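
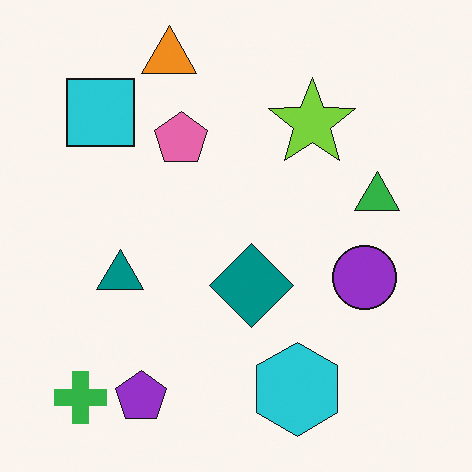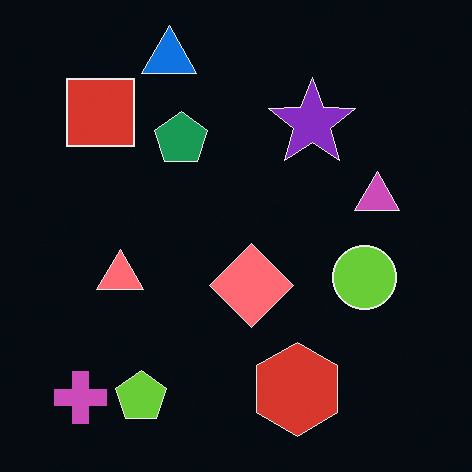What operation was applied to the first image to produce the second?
The second image is the first color-inverted (negative).

The light background has become dark and every shape's color is its complement — a photographic negative.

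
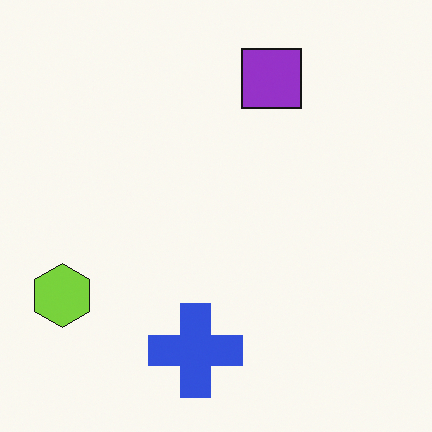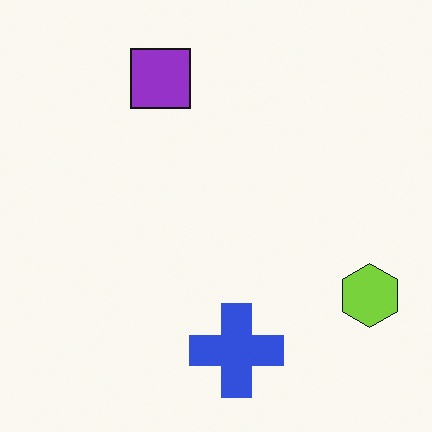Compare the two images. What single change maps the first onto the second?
Flipped horizontally (left ↔ right).

The lime hexagon is in the bottom-left of the first image and the bottom-right of the second — shapes on opposite sides of the vertical midline have swapped in a mirror flip.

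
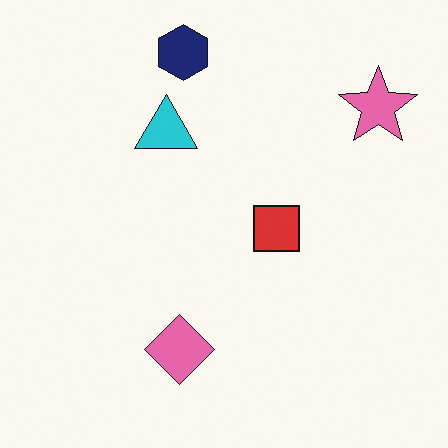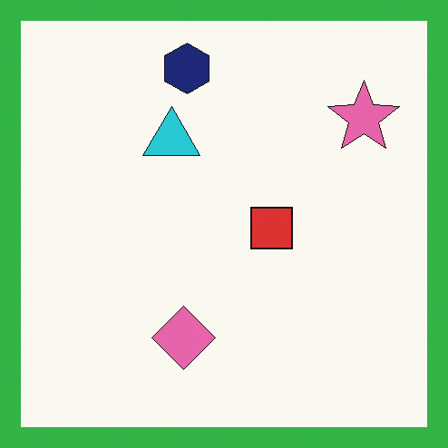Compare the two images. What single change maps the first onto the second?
This is the original image framed with a green border.

A solid green frame runs around the edge of the second image, with the content slightly shrunk inside it.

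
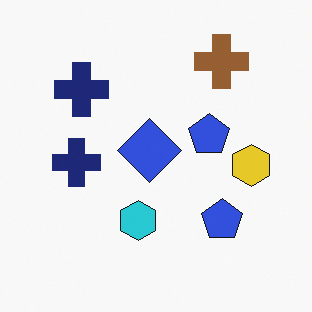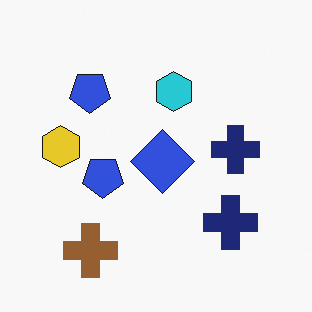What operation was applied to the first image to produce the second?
The transformation is: rotated 180°.

The brown cross sits in the top-right of the first image and the bottom-left of the second — consistent with a whole-image 180° rotation.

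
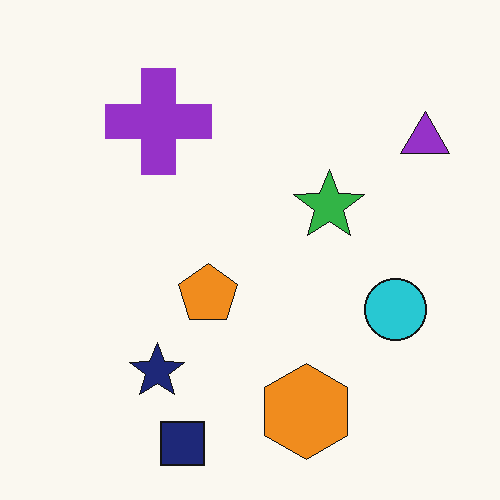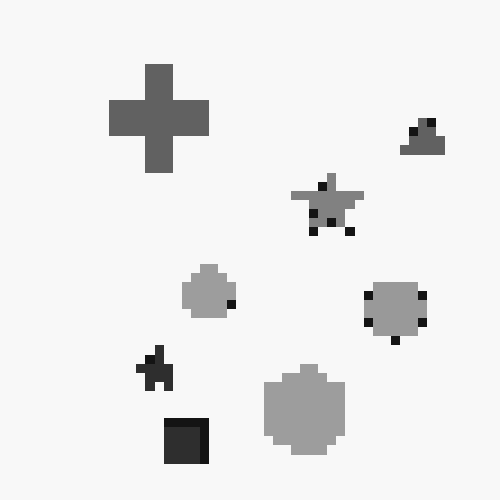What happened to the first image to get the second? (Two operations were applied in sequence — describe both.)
The second image is the first converted to grayscale, then heavily pixelated into large blocks.

All color is removed — every shape is now a shade of grey. Shapes are reduced to large square blocks; fine edges and outlines are lost — a downscale-then-upscale (mosaic) effect.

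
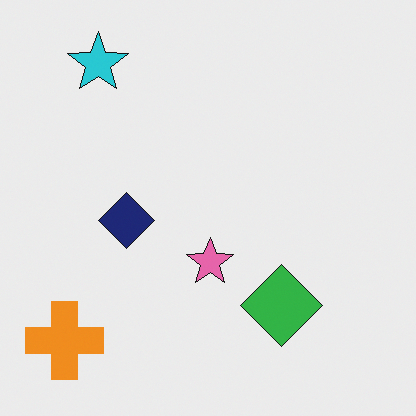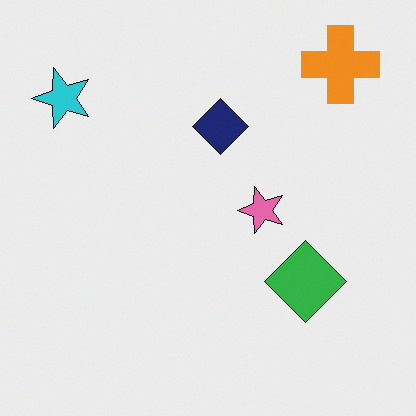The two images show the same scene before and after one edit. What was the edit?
The image was transposed (reflected across the top-left ↔ bottom-right diagonal).

Shapes have swapped their row and column positions — what was in the top-right is now in the bottom-left — a diagonal reflection.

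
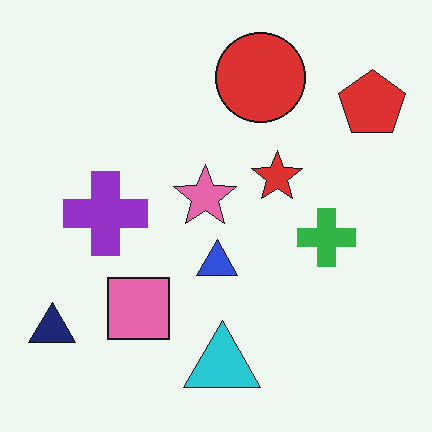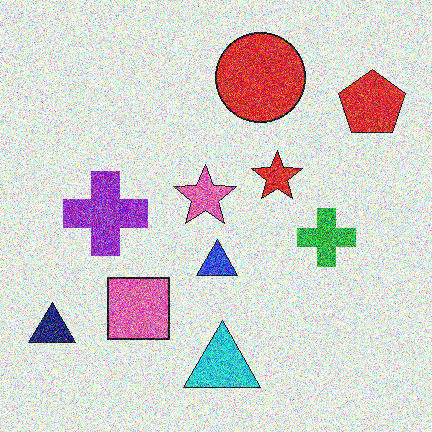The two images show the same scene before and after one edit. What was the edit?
Degraded with heavy additive noise.

Random speckle covers the whole image, including the flat background.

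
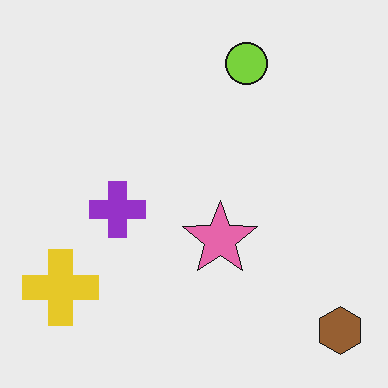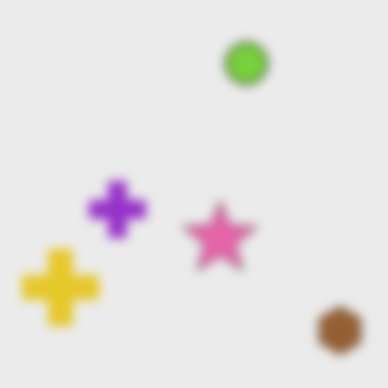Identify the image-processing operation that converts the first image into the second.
It was strongly gaussian-blurred.

Shape edges and outlines are uniformly softened across the whole image.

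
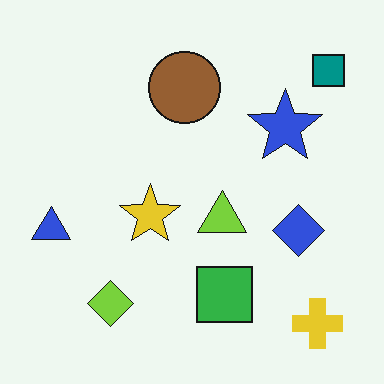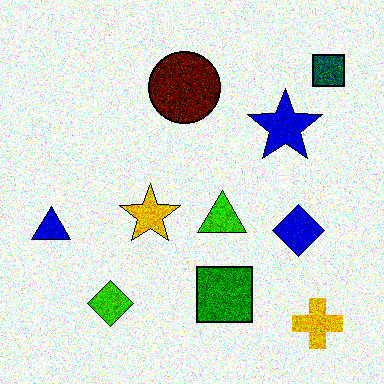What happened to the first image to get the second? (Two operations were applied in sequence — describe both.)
The transformation is: degraded with moderate additive noise, then boosted in contrast.

Random speckle covers the whole image, including the flat background. Tones are pushed away from mid-grey across the whole image — a global contrast change.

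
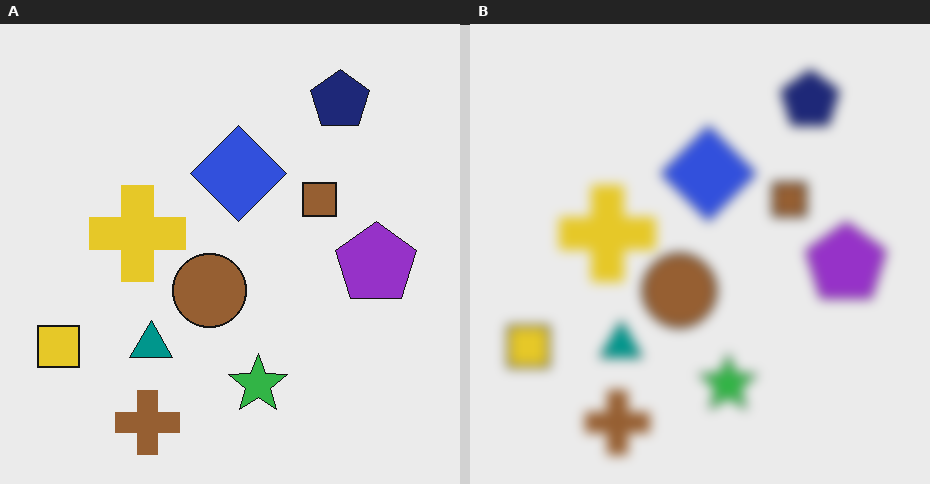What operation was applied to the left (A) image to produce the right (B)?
It was heavily blurred.

Shape edges and outlines are uniformly softened across the whole image.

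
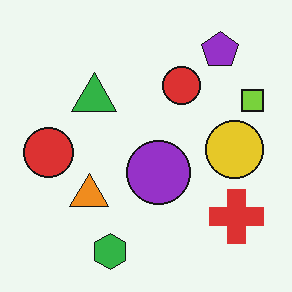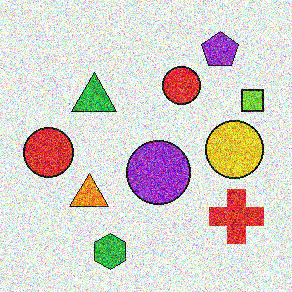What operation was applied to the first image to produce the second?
The second image is the first degraded with strong gaussian noise.

Random speckle covers the whole image, including the flat background.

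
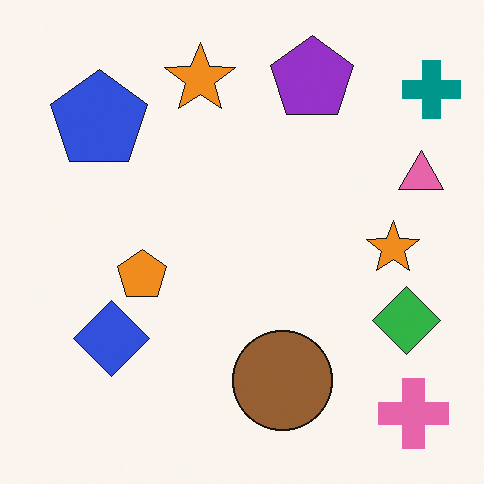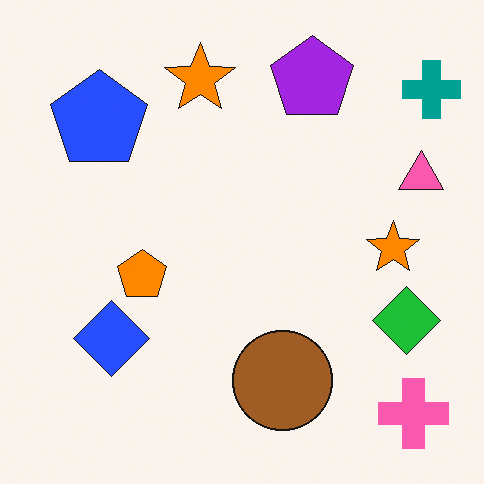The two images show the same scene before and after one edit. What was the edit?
The second image is the first slightly oversaturated.

All colors are more vivid — a global saturation change.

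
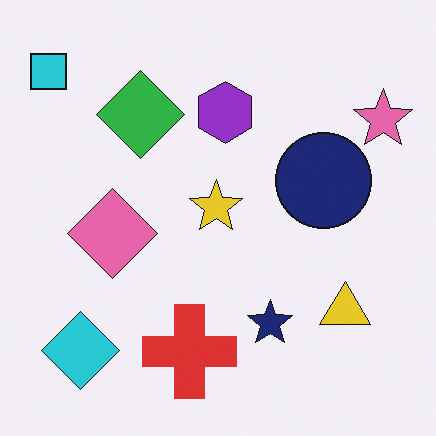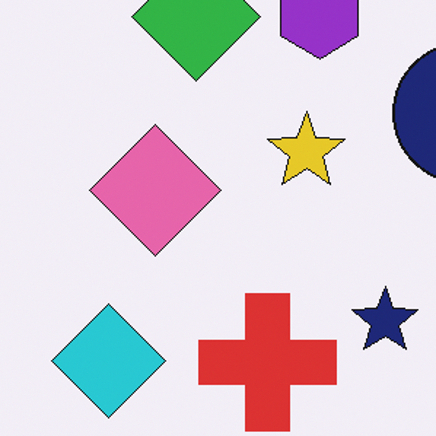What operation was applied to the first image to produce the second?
The transformation is: cropped to a modestly smaller region and rescaled.

The visible shapes are larger and the field of view is narrower; shapes near the original edges may be partly or wholly outside the frame — a crop-and-rescale.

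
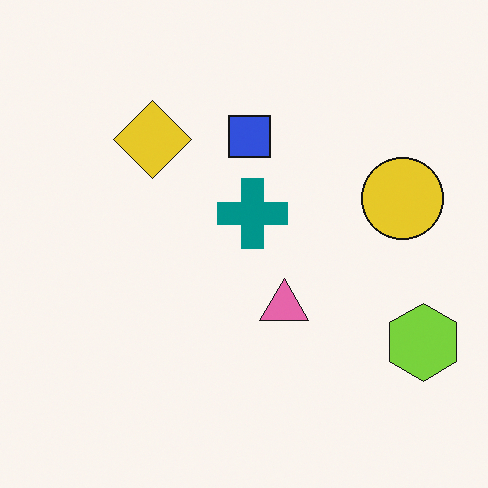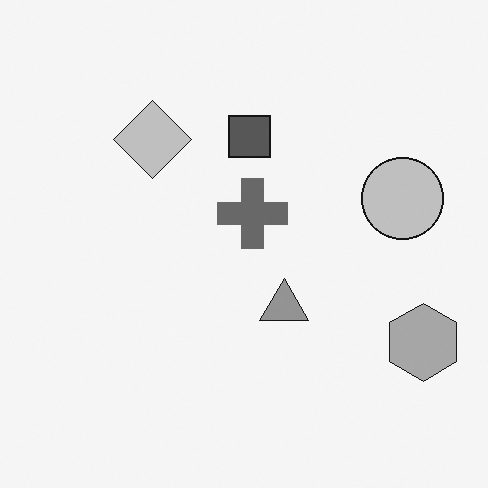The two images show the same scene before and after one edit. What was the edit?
This is the original image converted to grayscale.

All color is removed — every shape is now a shade of grey.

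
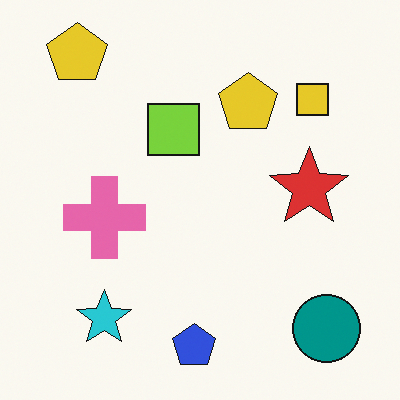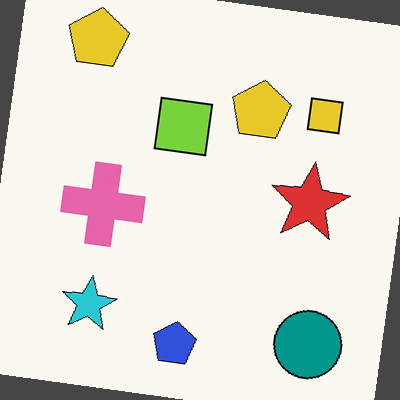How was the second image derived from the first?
Rotated clockwise by a slight angle.

Every shape is tilted by the same angle and the image corners show triangular fill wedges — a whole-image rotation by a non-right angle.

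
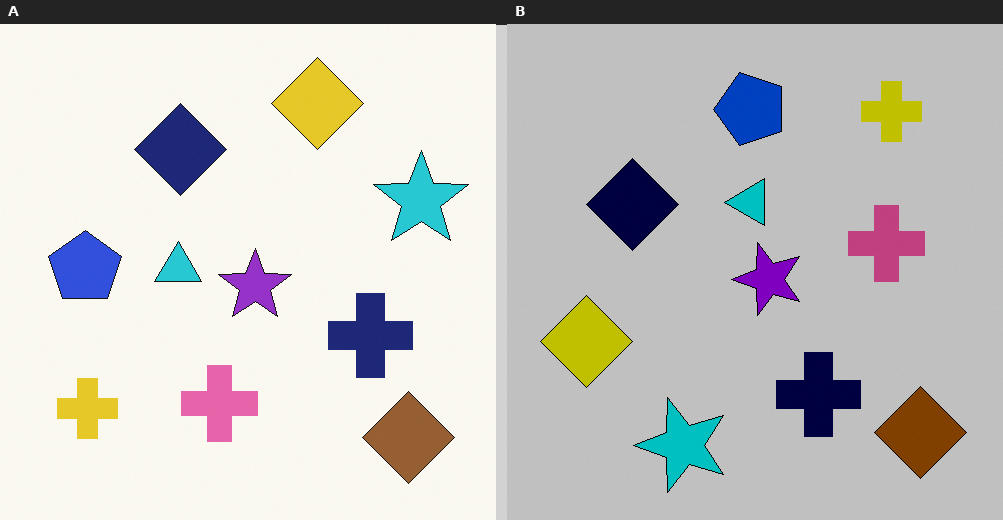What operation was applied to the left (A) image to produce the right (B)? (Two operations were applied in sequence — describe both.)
Transposed (reflected across the top-left ↔ bottom-right diagonal), then aggressively posterized.

Shapes have swapped their row and column positions — what was in the top-right is now in the bottom-left — a diagonal reflection. Each flat color has snapped to a coarser quantized level — most visibly, the near-white background has dropped to a flat grey.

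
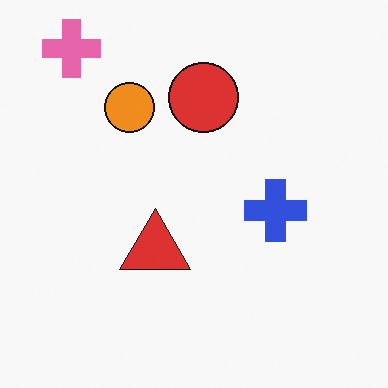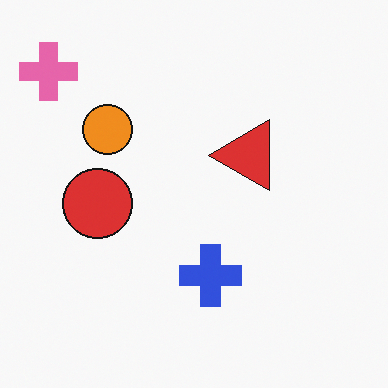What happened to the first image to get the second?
This is the original image transposed (reflected across the top-left ↔ bottom-right diagonal).

Shapes have swapped their row and column positions — what was in the top-right is now in the bottom-left — a diagonal reflection.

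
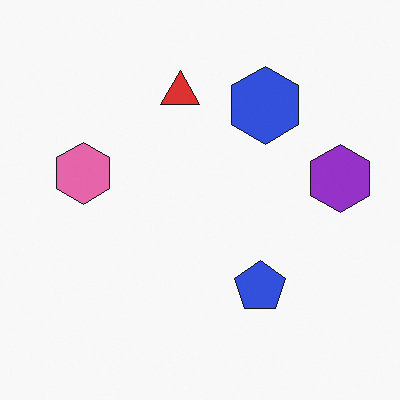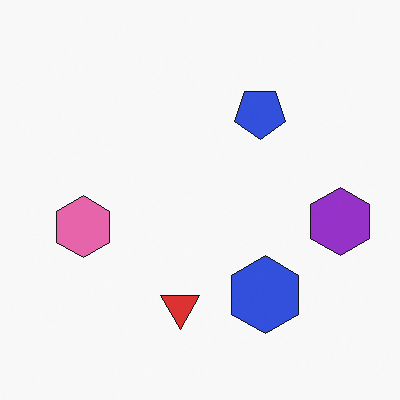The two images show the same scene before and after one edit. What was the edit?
Flipped vertically (top ↔ bottom).

The red triangle is in the top of the first image and the bottom of the second — shapes on opposite sides of the horizontal midline have swapped in a mirror flip.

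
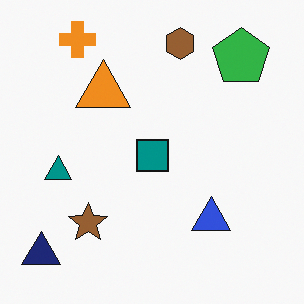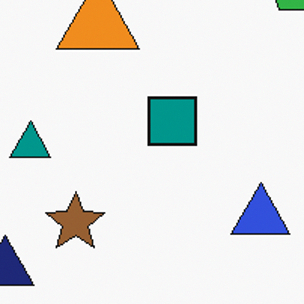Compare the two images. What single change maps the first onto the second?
The image was cropped slightly and scaled back up.

The visible shapes are larger and the field of view is narrower; shapes near the original edges may be partly or wholly outside the frame — a crop-and-rescale.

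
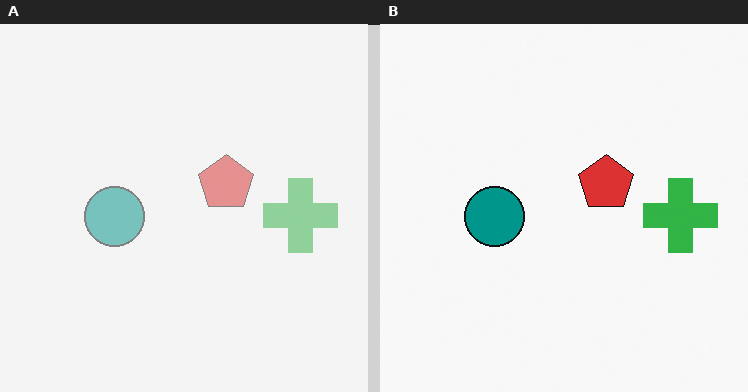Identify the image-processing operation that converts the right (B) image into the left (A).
The left (A) image is the right (B) given much lower contrast.

Tones are pushed toward mid-grey across the whole image — a global contrast change.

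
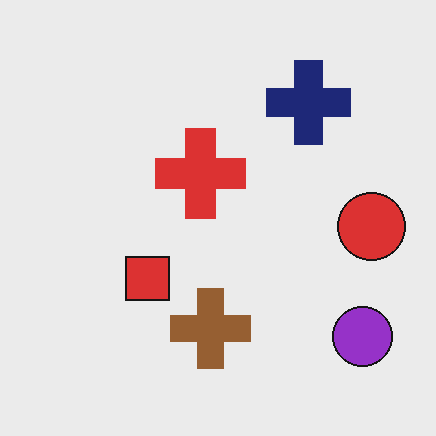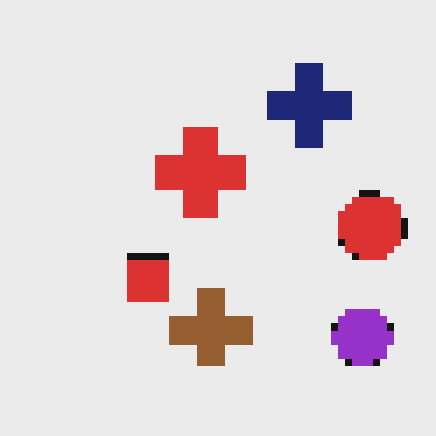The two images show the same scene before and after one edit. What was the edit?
Moderately pixelated.

Shapes are reduced to large square blocks; fine edges and outlines are lost — a downscale-then-upscale (mosaic) effect.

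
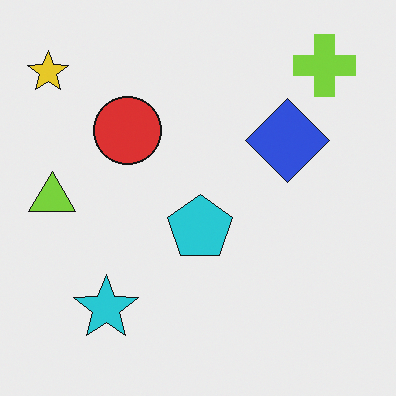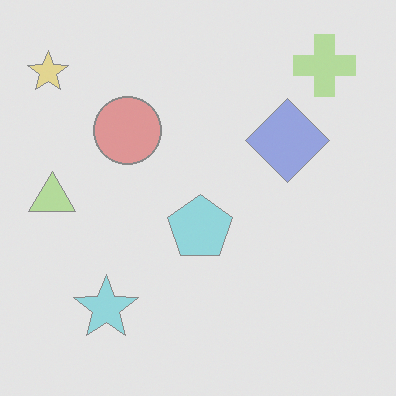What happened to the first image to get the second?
It was washed out (contrast reduced).

Tones are pushed toward mid-grey across the whole image — a global contrast change.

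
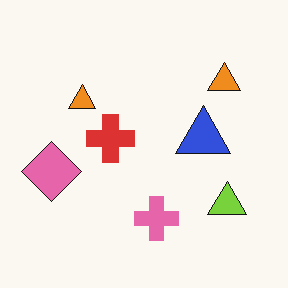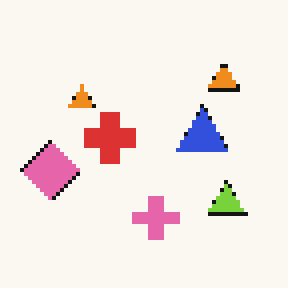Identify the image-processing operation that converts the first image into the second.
The second image is the first mildly pixelated.

Shapes are reduced to large square blocks; fine edges and outlines are lost — a downscale-then-upscale (mosaic) effect.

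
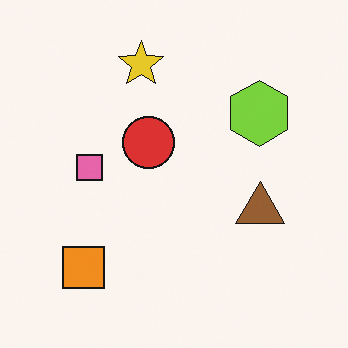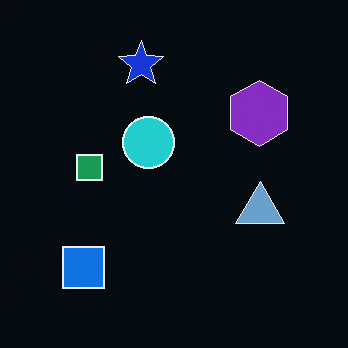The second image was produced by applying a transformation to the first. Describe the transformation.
Color-inverted (negative).

The light background has become dark and every shape's color is its complement — a photographic negative.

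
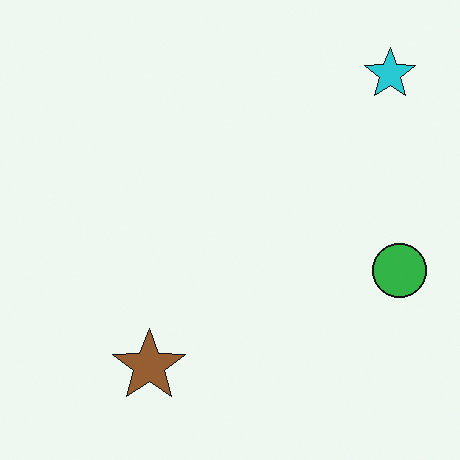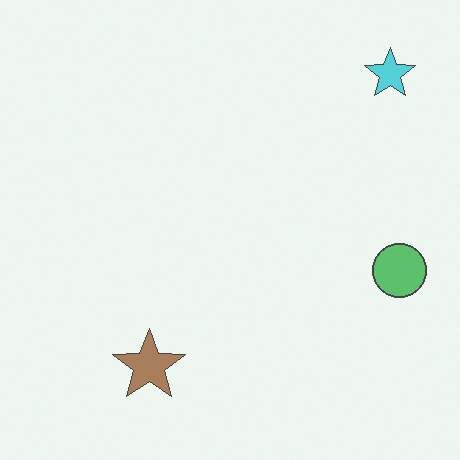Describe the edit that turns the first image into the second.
This is the original image given slightly reduced contrast.

Tones are pushed toward mid-grey across the whole image — a global contrast change.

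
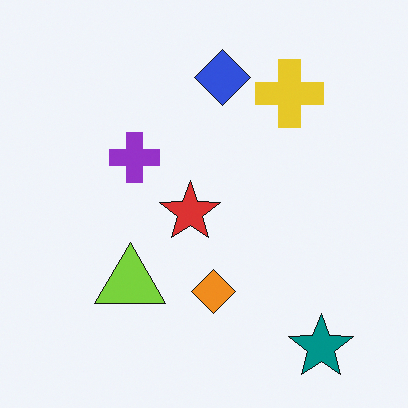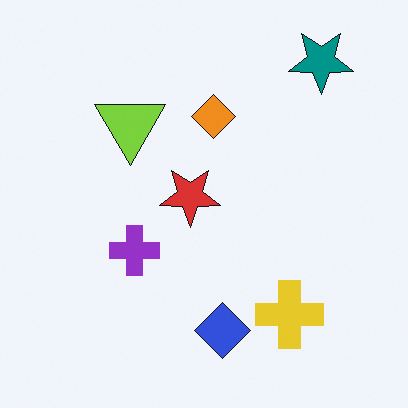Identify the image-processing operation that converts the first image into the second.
The second image is the first flipped vertically (top ↔ bottom).

The teal star is in the bottom-right of the first image and the top-right of the second — shapes on opposite sides of the horizontal midline have swapped in a mirror flip.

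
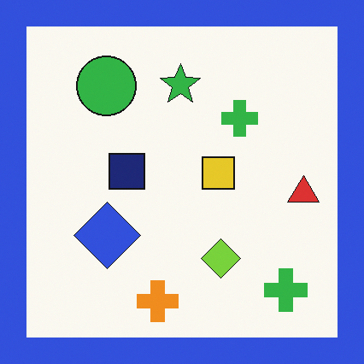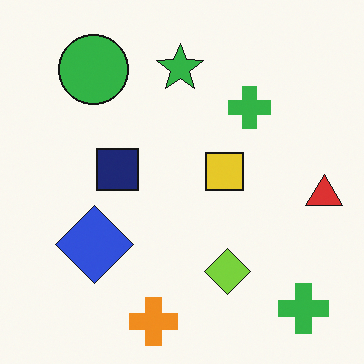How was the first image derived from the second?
The first image is the second framed with a blue border.

A solid blue frame runs around the edge of the first image, with the content slightly shrunk inside it.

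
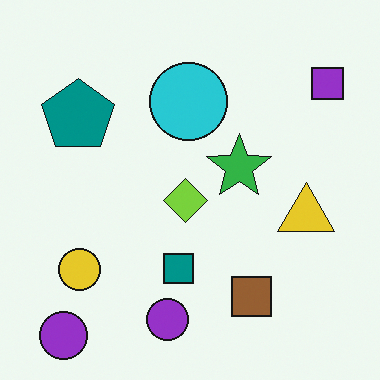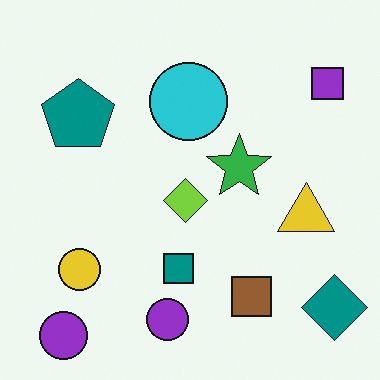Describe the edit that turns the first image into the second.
It was overlaid with an additional teal diamond.

A teal diamond appears in the second image that is absent from the first.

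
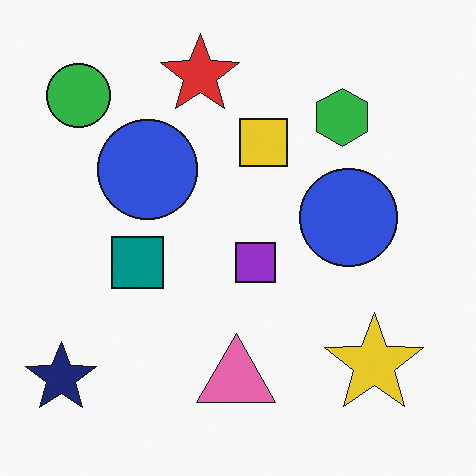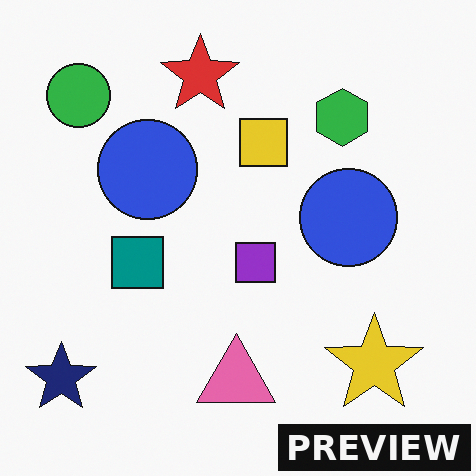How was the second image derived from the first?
Watermarked with the text "PREVIEW" in the lower-right corner.

A dark label reading "PREVIEW" appears in the lower-right corner.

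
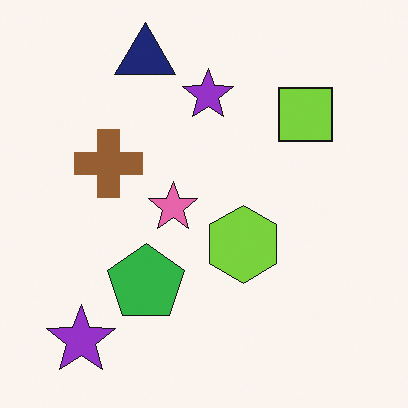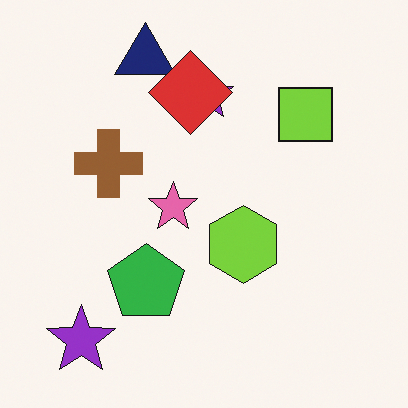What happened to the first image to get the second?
The image was overlaid with an additional red diamond.

A red diamond appears in the second image that is absent from the first.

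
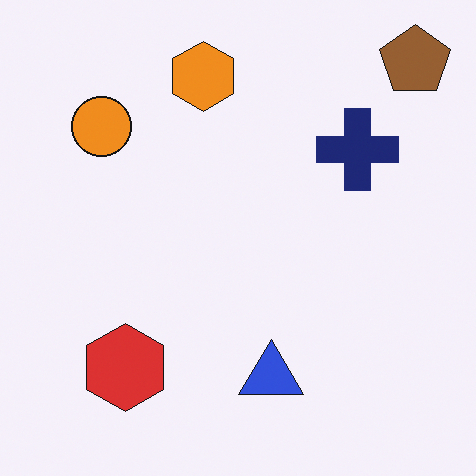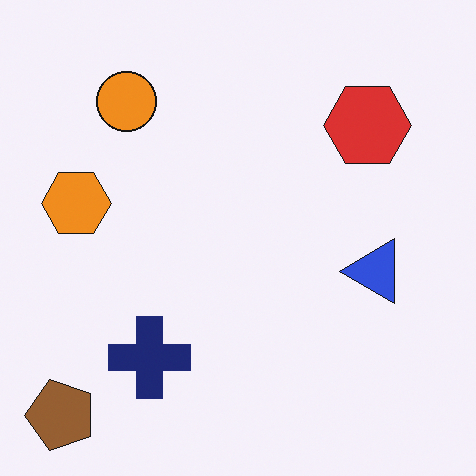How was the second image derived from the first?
The second image is the first transposed (reflected across the top-left ↔ bottom-right diagonal).

Shapes have swapped their row and column positions — what was in the top-right is now in the bottom-left — a diagonal reflection.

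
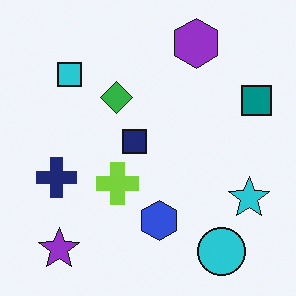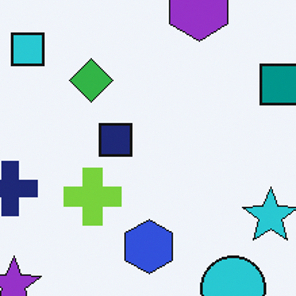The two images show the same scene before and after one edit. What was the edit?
Cropped to a modestly smaller region and rescaled.

The visible shapes are larger and the field of view is narrower; shapes near the original edges may be partly or wholly outside the frame — a crop-and-rescale.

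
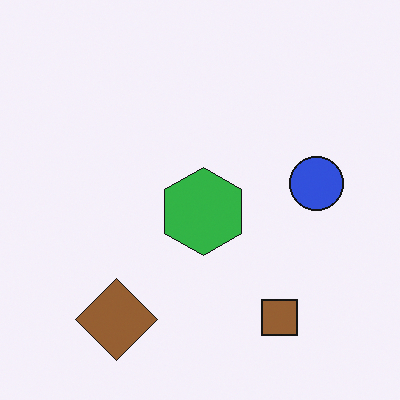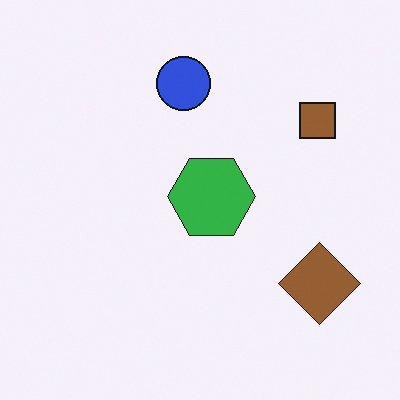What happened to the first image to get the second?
Rotated 90° counter-clockwise.

The brown diamond sits in the bottom-left of the first image and the bottom-right of the second — consistent with a whole-image 90° counter-clockwise rotation.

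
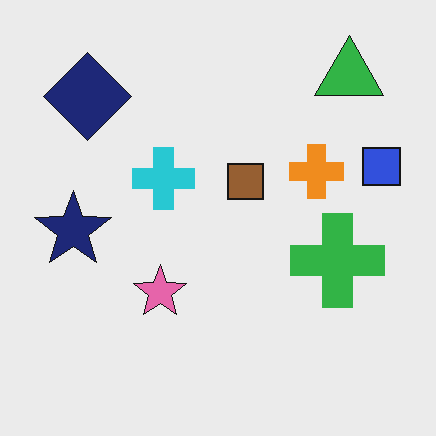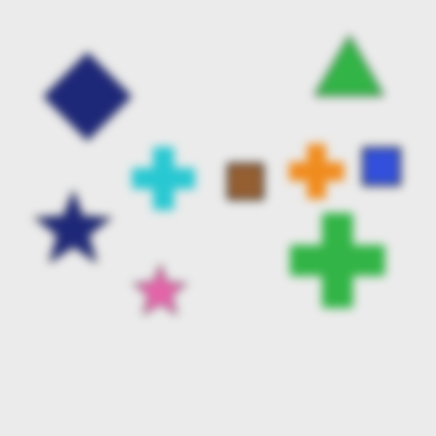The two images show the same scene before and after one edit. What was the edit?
The image was moderately blurred.

Shape edges and outlines are uniformly softened across the whole image.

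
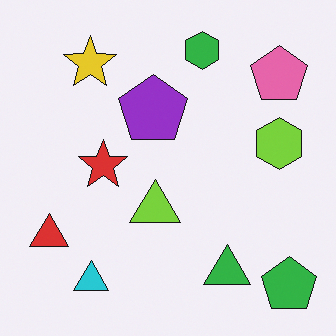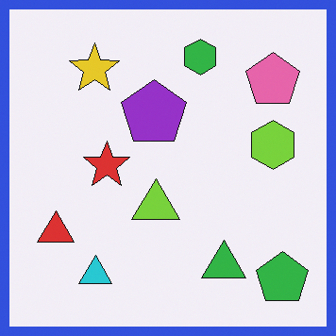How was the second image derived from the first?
The image was framed with a blue border.

A solid blue frame runs around the edge of the second image, with the content slightly shrunk inside it.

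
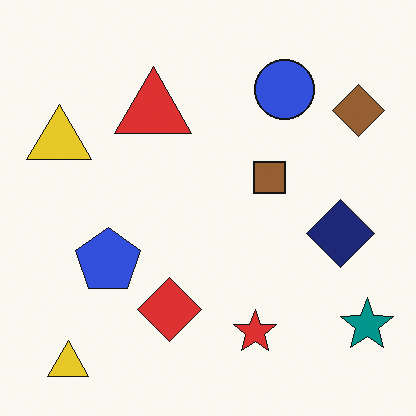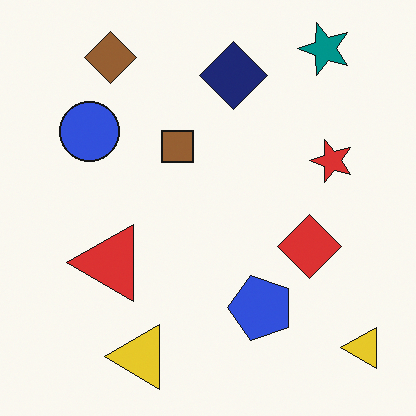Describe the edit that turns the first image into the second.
The transformation is: rotated 90° counter-clockwise.

The teal star sits in the bottom-right of the first image and the top-right of the second — consistent with a whole-image 90° counter-clockwise rotation.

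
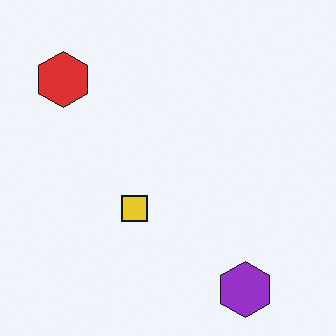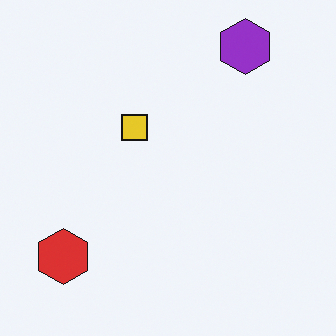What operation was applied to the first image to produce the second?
The transformation is: flipped vertically (top ↔ bottom).

The purple hexagon is in the bottom-right of the first image and the top-right of the second — shapes on opposite sides of the horizontal midline have swapped in a mirror flip.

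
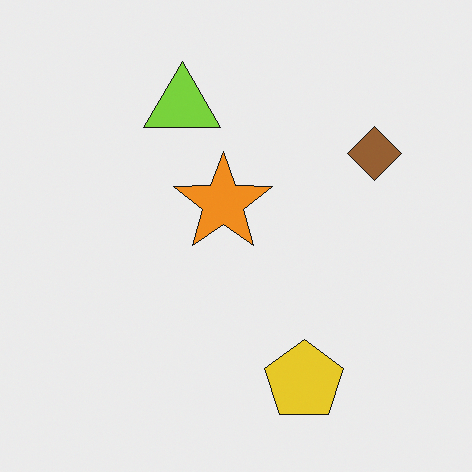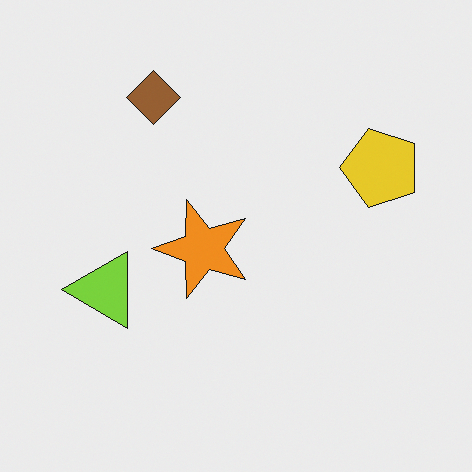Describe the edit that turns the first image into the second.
The transformation is: rotated 90° counter-clockwise.

The brown diamond sits in the top-right of the first image and the top-left of the second — consistent with a whole-image 90° counter-clockwise rotation.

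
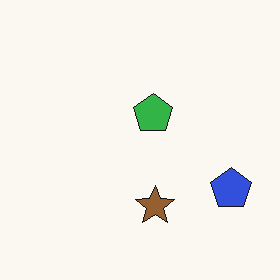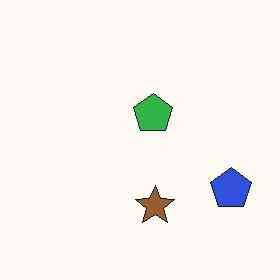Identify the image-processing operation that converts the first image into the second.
Given moderate JPEG compression.

Blocky 8×8 compression artifacts appear around shape edges and the flat background shows ringing — characteristic JPEG degradation.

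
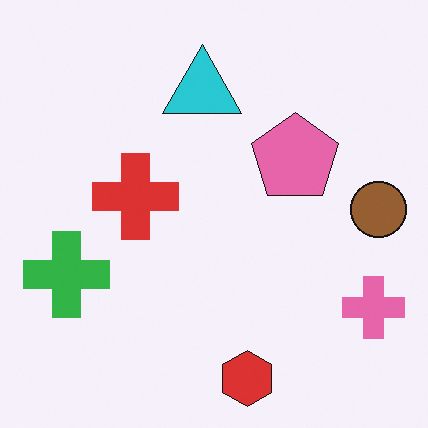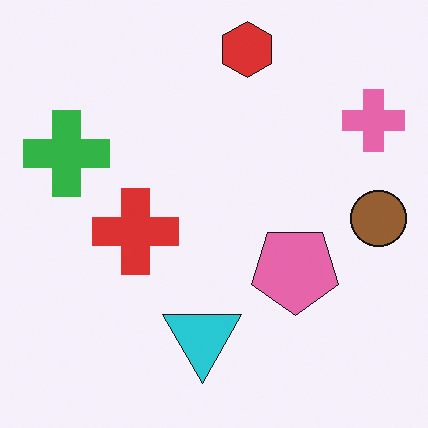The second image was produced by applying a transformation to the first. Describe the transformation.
The second image is the first flipped vertically (top ↔ bottom).

The red hexagon is in the bottom of the first image and the top of the second — shapes on opposite sides of the horizontal midline have swapped in a mirror flip.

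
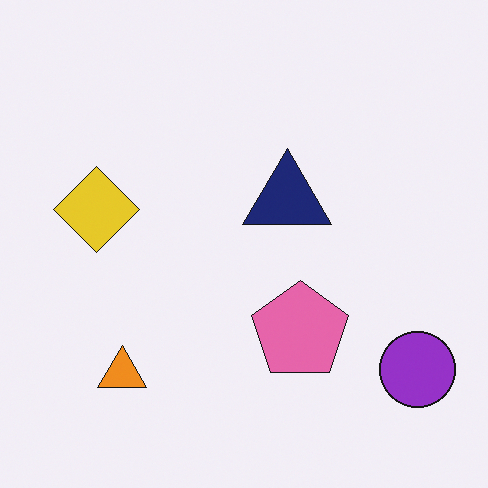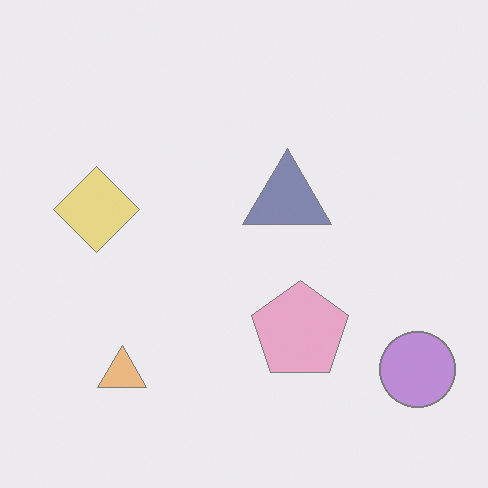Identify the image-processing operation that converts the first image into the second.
The second image is the first given much lower contrast.

Tones are pushed toward mid-grey across the whole image — a global contrast change.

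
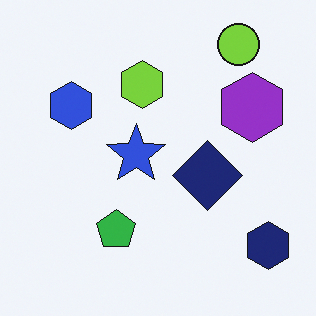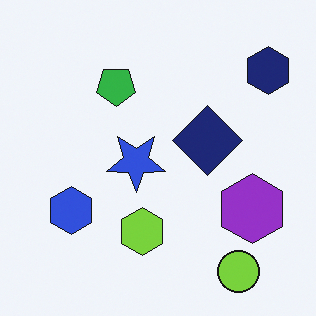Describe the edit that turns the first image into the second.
Flipped vertically (top ↔ bottom).

The lime circle is in the top-right of the first image and the bottom-right of the second — shapes on opposite sides of the horizontal midline have swapped in a mirror flip.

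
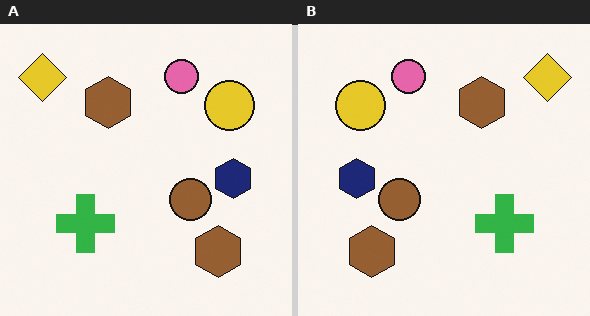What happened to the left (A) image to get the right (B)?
Flipped horizontally (left ↔ right).

The yellow diamond is in the top-left of the left (A) image and the top-right of the right (B) — shapes on opposite sides of the vertical midline have swapped in a mirror flip.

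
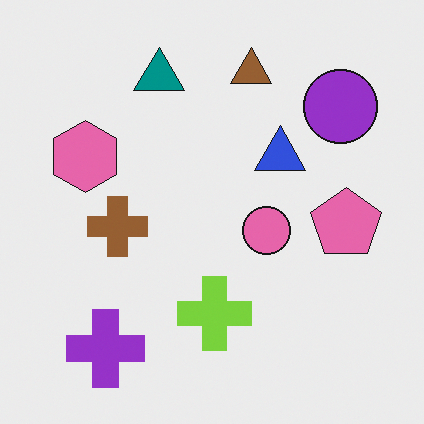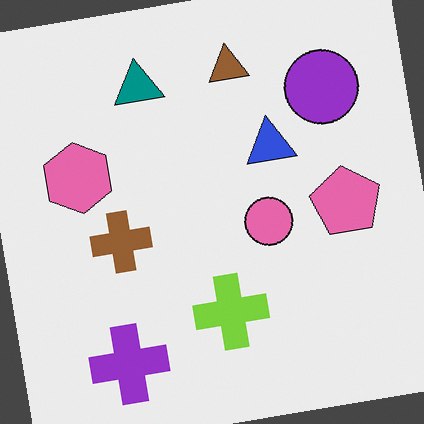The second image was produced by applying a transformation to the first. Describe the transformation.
Rotated counter-clockwise by a small amount.

Every shape is tilted by the same angle and the image corners show triangular fill wedges — a whole-image rotation by a non-right angle.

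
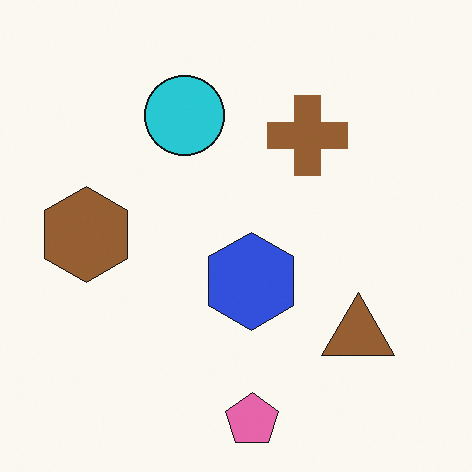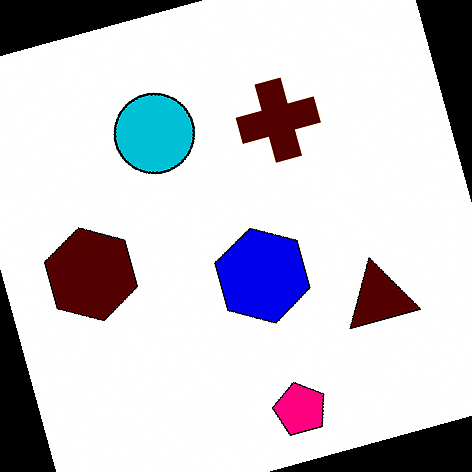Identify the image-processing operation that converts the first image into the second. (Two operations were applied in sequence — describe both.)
The transformation is: rotated counter-clockwise by a clearly visible amount, then given much higher contrast.

Every shape is tilted by the same angle and the image corners show triangular fill wedges — a whole-image rotation by a non-right angle. Tones are pushed away from mid-grey across the whole image — a global contrast change.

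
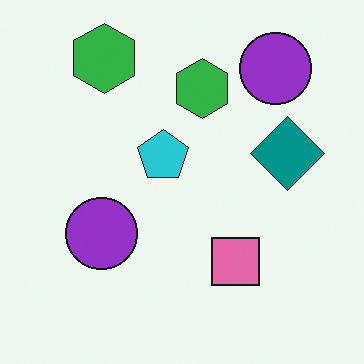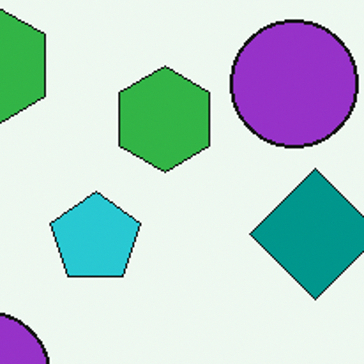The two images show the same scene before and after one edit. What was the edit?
It was cropped to a noticeably smaller region and rescaled.

The visible shapes are larger and the field of view is narrower; shapes near the original edges may be partly or wholly outside the frame — a crop-and-rescale.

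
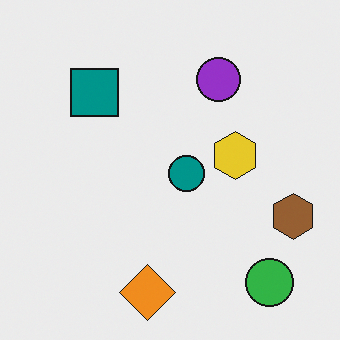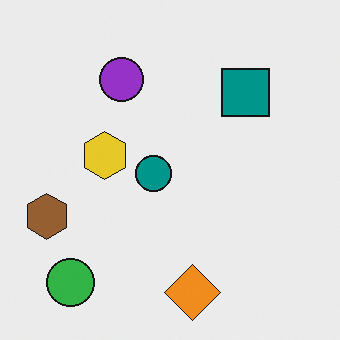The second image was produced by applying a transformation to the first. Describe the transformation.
Flipped horizontally (left ↔ right).

The brown hexagon is in the right of the first image and the left of the second — shapes on opposite sides of the vertical midline have swapped in a mirror flip.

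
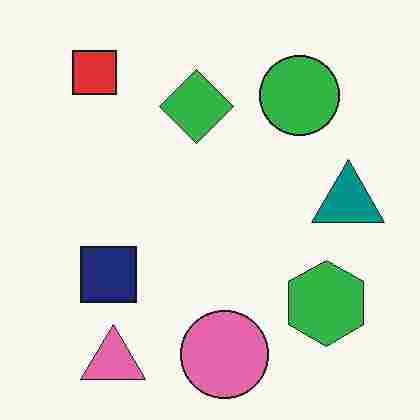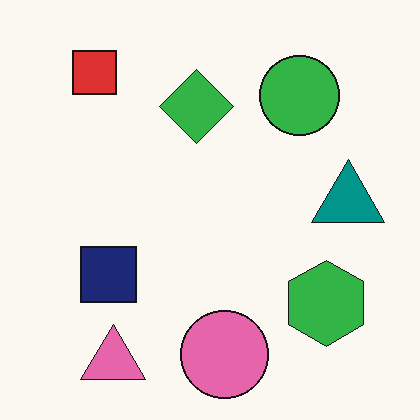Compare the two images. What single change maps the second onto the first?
It was heavily JPEG-compressed with obvious blocking artifacts.

Blocky 8×8 compression artifacts appear around shape edges and the flat background shows ringing — characteristic JPEG degradation.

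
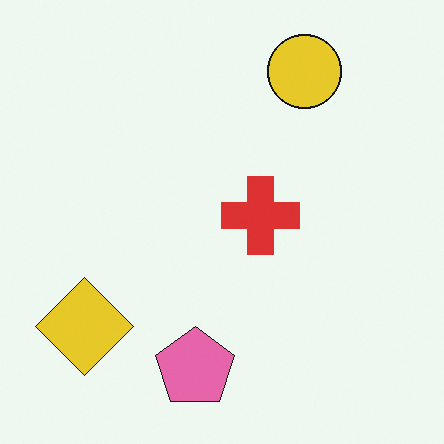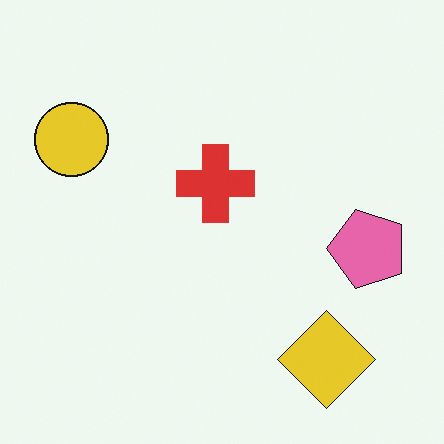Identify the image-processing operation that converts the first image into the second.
The transformation is: rotated 90° counter-clockwise.

The yellow diamond sits in the bottom-left of the first image and the bottom-right of the second — consistent with a whole-image 90° counter-clockwise rotation.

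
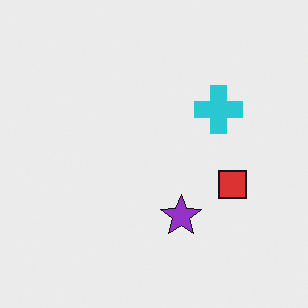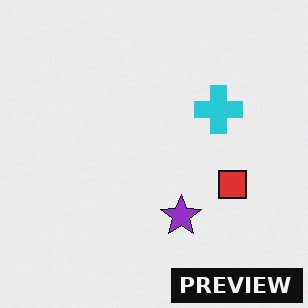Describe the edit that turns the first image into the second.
This is the original image watermarked with the text "PREVIEW" in the lower-right corner.

A dark label reading "PREVIEW" appears in the lower-right corner.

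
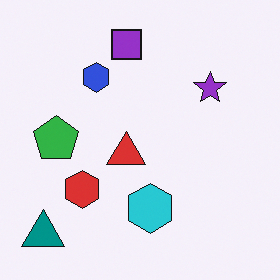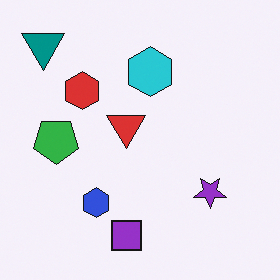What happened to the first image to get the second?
This is the original image flipped vertically (top ↔ bottom).

The purple square is in the top of the first image and the bottom of the second — shapes on opposite sides of the horizontal midline have swapped in a mirror flip.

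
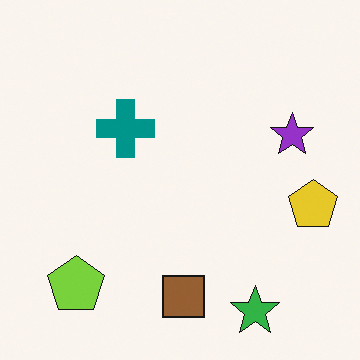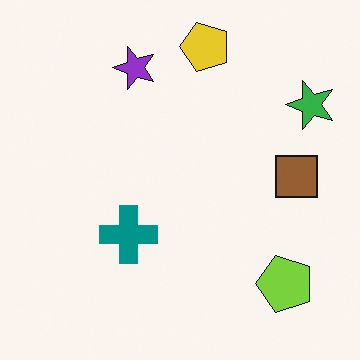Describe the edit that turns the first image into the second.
The image was rotated 90° counter-clockwise.

The green star sits in the bottom-right of the first image and the top-right of the second — consistent with a whole-image 90° counter-clockwise rotation.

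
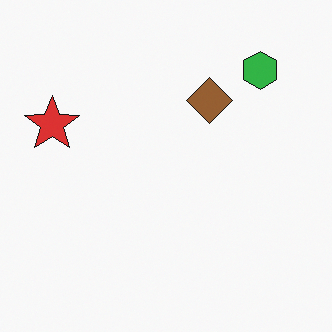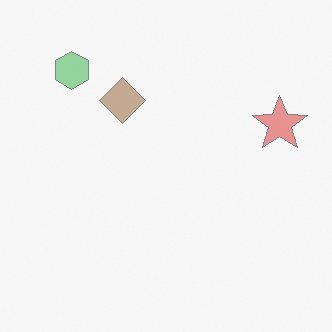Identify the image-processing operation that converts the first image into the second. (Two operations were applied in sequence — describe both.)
The transformation is: flipped horizontally (left ↔ right), then given much lower contrast.

The red star is in the left of the first image and the right of the second — shapes on opposite sides of the vertical midline have swapped in a mirror flip. Tones are pushed toward mid-grey across the whole image — a global contrast change.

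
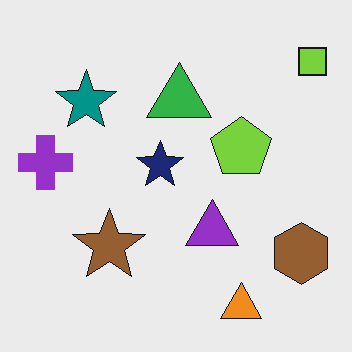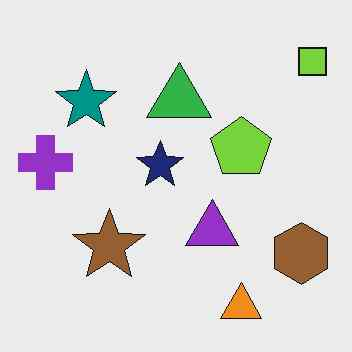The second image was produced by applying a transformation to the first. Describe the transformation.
The image was given moderate JPEG compression.

Blocky 8×8 compression artifacts appear around shape edges and the flat background shows ringing — characteristic JPEG degradation.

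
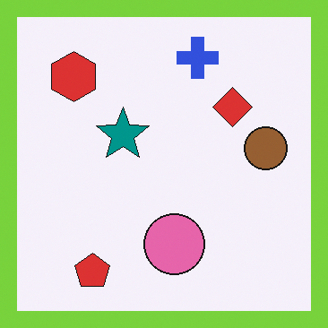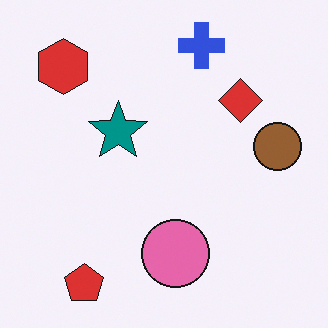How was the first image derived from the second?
This is the original image framed with a lime border.

A solid lime frame runs around the edge of the first image, with the content slightly shrunk inside it.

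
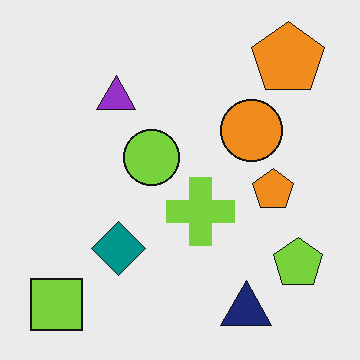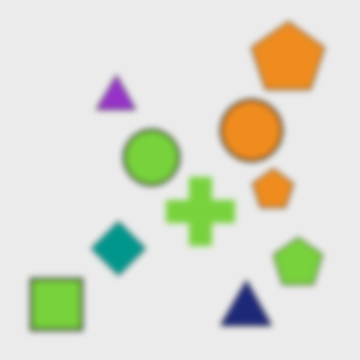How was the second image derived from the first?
The image was moderately blurred.

Shape edges and outlines are uniformly softened across the whole image.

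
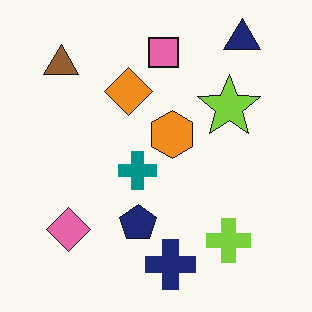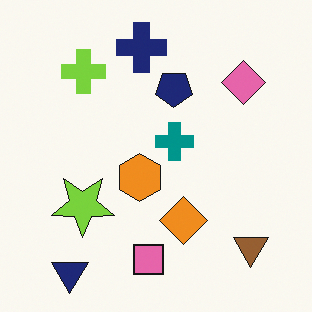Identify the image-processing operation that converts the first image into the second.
It was rotated 180°.

The navy triangle sits in the top-right of the first image and the bottom-left of the second — consistent with a whole-image 180° rotation.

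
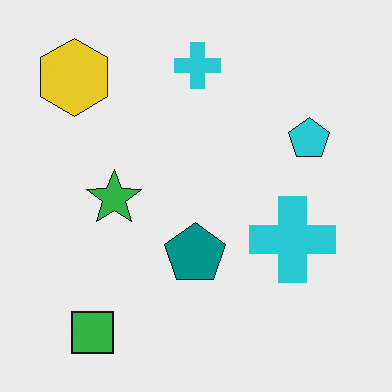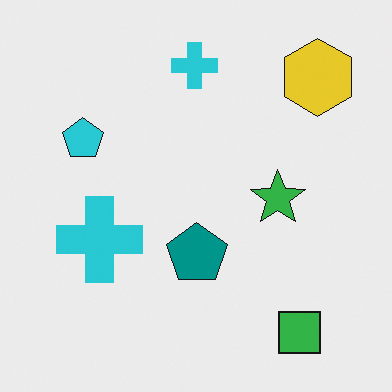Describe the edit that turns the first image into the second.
This is the original image flipped horizontally (left ↔ right).

The yellow hexagon is in the top-left of the first image and the top-right of the second — shapes on opposite sides of the vertical midline have swapped in a mirror flip.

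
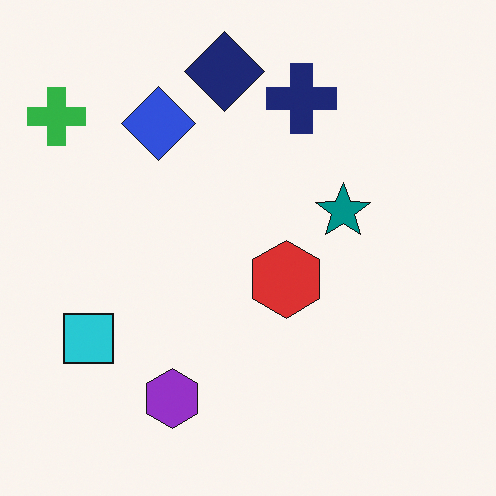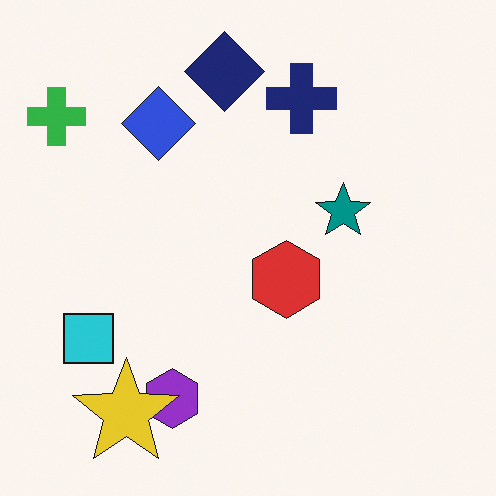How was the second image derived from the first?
It was overlaid with an additional yellow star.

A yellow star appears in the second image that is absent from the first.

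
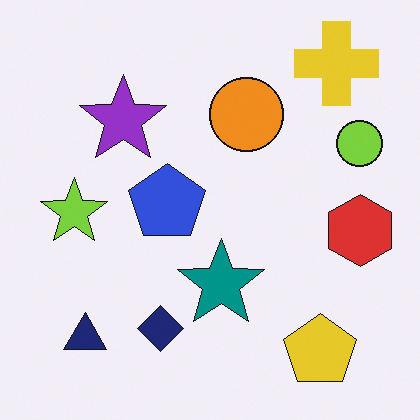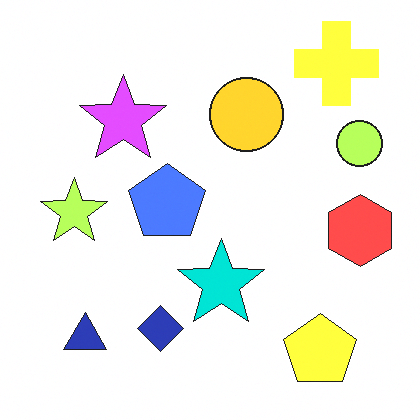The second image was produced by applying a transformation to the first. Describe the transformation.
The transformation is: noticeably brightened.

Every pixel — background and shapes alike — is uniformly brightened.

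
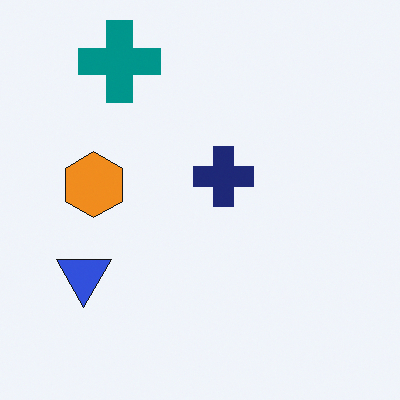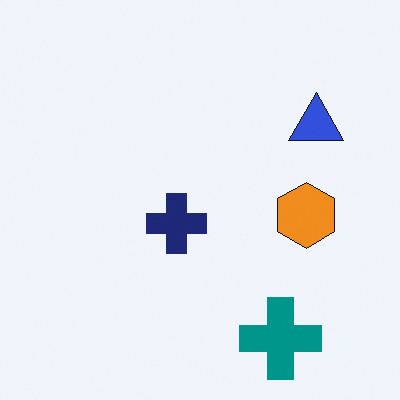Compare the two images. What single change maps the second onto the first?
The image was rotated 180°.

The teal cross sits in the bottom-right of the second image and the top-left of the first — consistent with a whole-image 180° rotation.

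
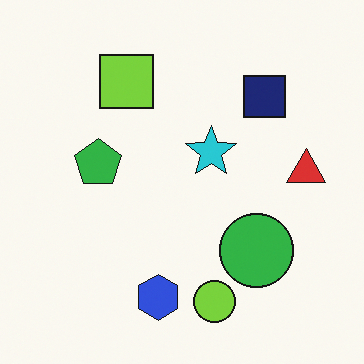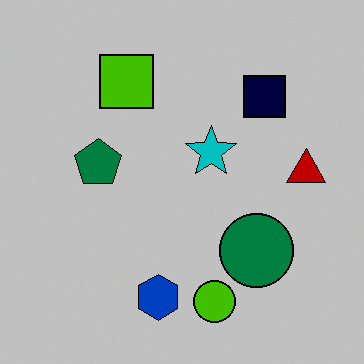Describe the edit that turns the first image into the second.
Aggressively posterized.

Each flat color has snapped to a coarser quantized level — most visibly, the near-white background has dropped to a flat grey.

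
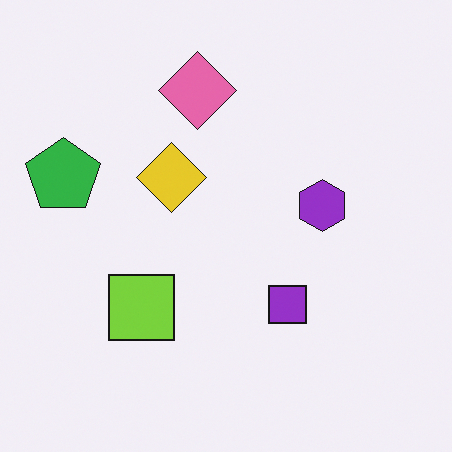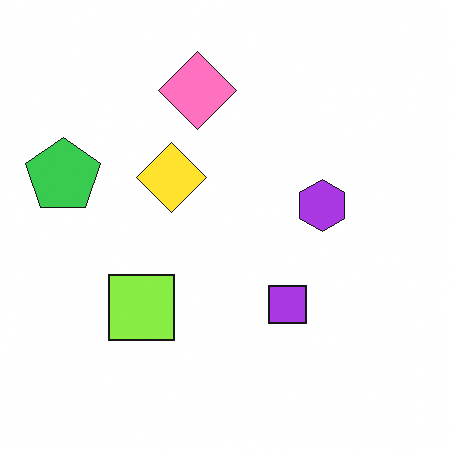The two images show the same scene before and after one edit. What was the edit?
Slightly brightened.

Every pixel — background and shapes alike — is uniformly brightened.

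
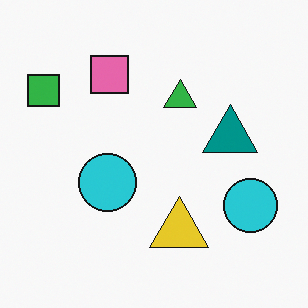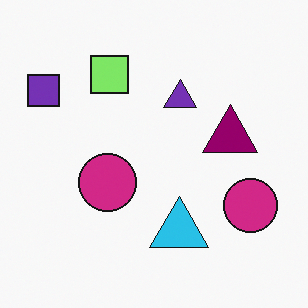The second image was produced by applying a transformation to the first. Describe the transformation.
This is the original image hue-shifted through roughly a third of the color wheel.

Every shape's color has rotated by the same amount around the hue wheel — a uniform hue shift.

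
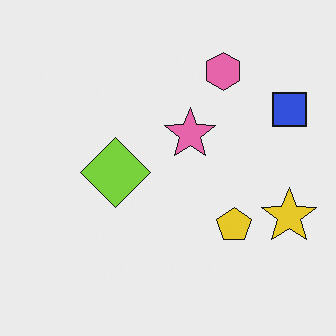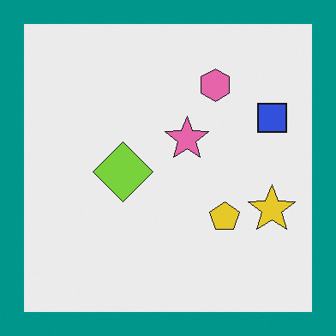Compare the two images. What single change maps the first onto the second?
It was framed with a teal border.

A solid teal frame runs around the edge of the second image, with the content slightly shrunk inside it.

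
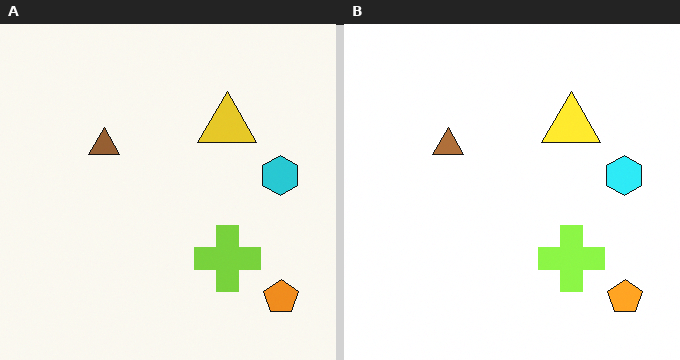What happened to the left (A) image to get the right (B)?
The image was slightly brightened.

Every pixel — background and shapes alike — is uniformly brightened.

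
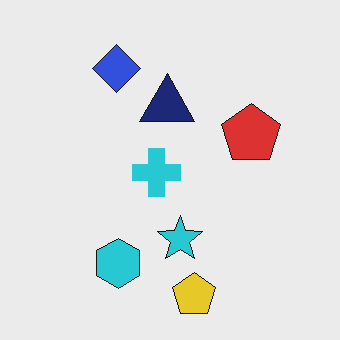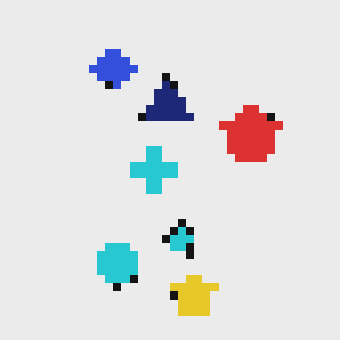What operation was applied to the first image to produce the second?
It was moderately pixelated.

Shapes are reduced to large square blocks; fine edges and outlines are lost — a downscale-then-upscale (mosaic) effect.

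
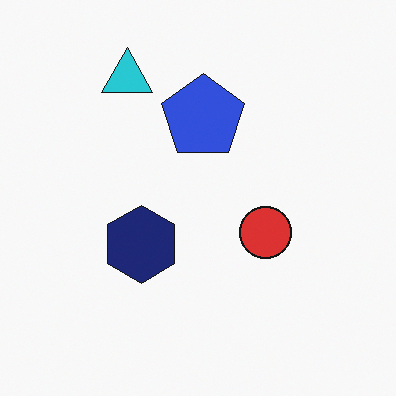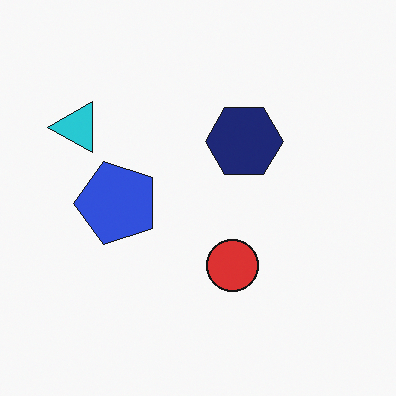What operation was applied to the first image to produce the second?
The image was transposed (reflected across the top-left ↔ bottom-right diagonal).

Shapes have swapped their row and column positions — what was in the top-right is now in the bottom-left — a diagonal reflection.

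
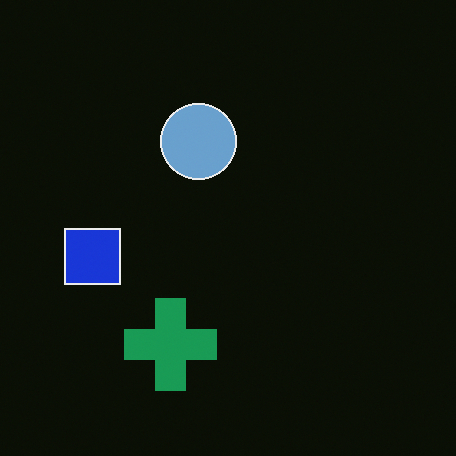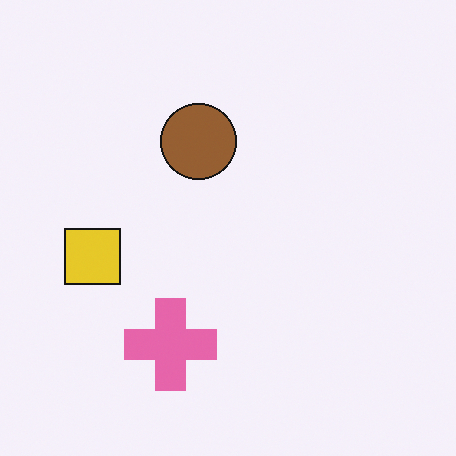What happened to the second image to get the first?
The first image is the second color-inverted (negative).

The light background has become dark and every shape's color is its complement — a photographic negative.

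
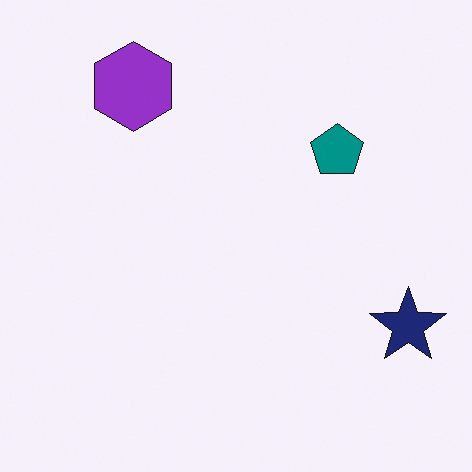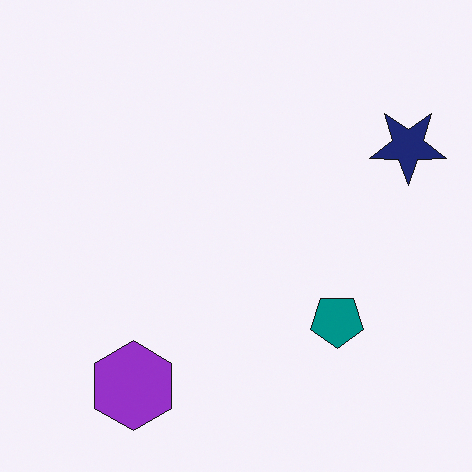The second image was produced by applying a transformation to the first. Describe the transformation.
It was flipped vertically (top ↔ bottom).

The purple hexagon is in the top-left of the first image and the bottom-left of the second — shapes on opposite sides of the horizontal midline have swapped in a mirror flip.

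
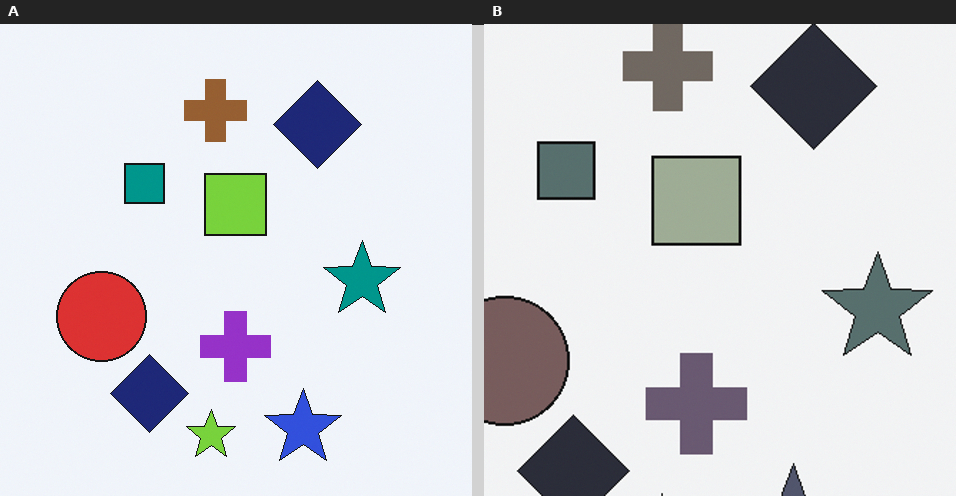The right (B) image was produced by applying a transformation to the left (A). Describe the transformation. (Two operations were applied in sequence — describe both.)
The image was cropped to a modestly smaller region and rescaled, then heavily desaturated.

The visible shapes are larger and the field of view is narrower; shapes near the original edges may be partly or wholly outside the frame — a crop-and-rescale. All colors are more muted and greyish — a global saturation change.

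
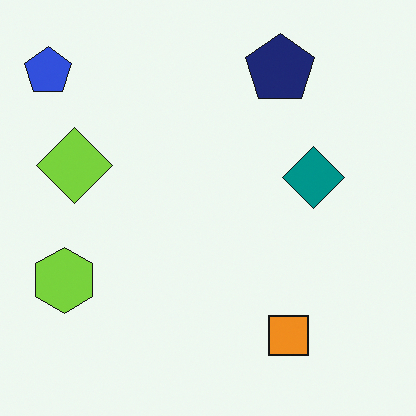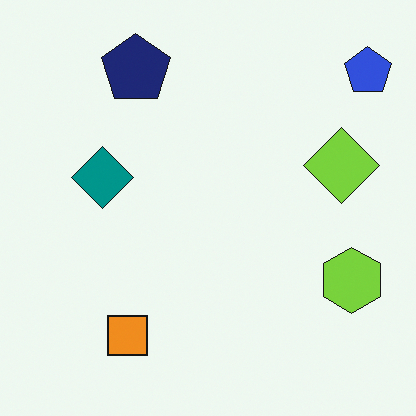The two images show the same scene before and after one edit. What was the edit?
This is the original image flipped horizontally (left ↔ right).

The blue pentagon is in the top-left of the first image and the top-right of the second — shapes on opposite sides of the vertical midline have swapped in a mirror flip.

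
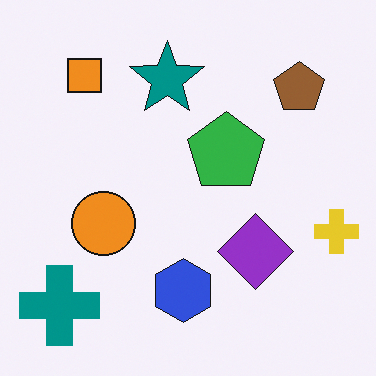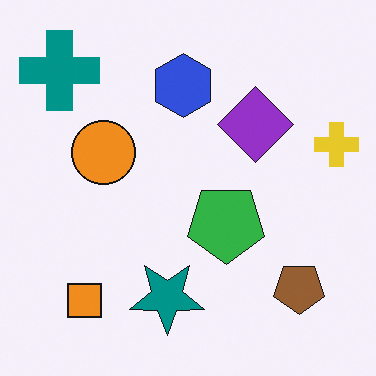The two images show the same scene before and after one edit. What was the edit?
The transformation is: flipped vertically (top ↔ bottom).

The teal cross is in the bottom-left of the first image and the top-left of the second — shapes on opposite sides of the horizontal midline have swapped in a mirror flip.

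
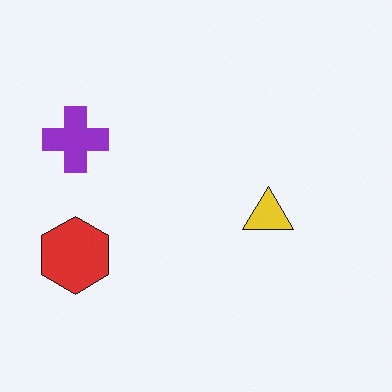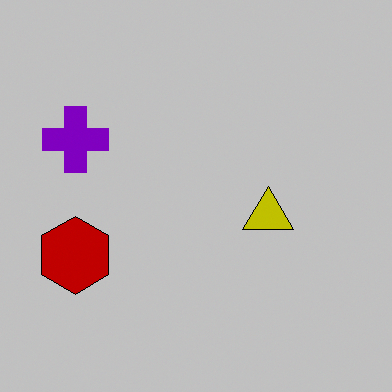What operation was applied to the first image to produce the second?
This is the original image heavily posterized to just a handful of flat colors.

Each flat color has snapped to a coarser quantized level — most visibly, the near-white background has dropped to a flat grey.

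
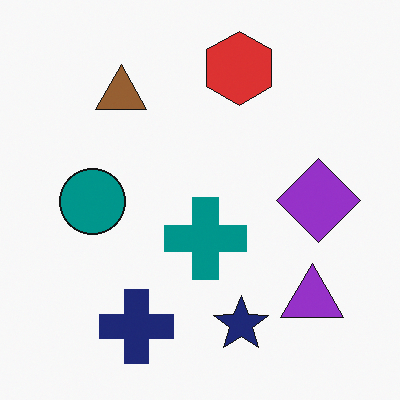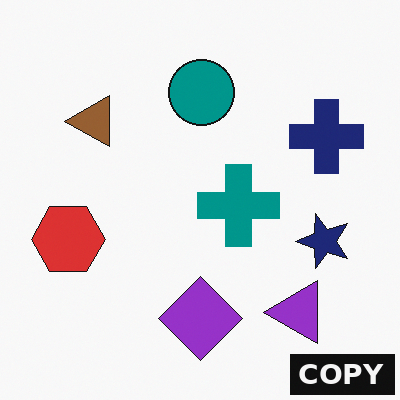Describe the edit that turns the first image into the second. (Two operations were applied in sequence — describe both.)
It was transposed (reflected across the top-left ↔ bottom-right diagonal), then watermarked with the text "COPY" in the lower-right corner.

Shapes have swapped their row and column positions — what was in the top-right is now in the bottom-left — a diagonal reflection. A dark label reading "COPY" appears in the lower-right corner.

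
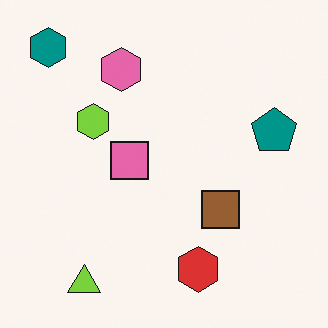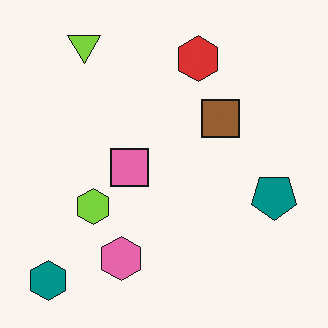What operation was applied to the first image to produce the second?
The image was flipped vertically (top ↔ bottom).

The lime triangle is in the bottom-left of the first image and the top-left of the second — shapes on opposite sides of the horizontal midline have swapped in a mirror flip.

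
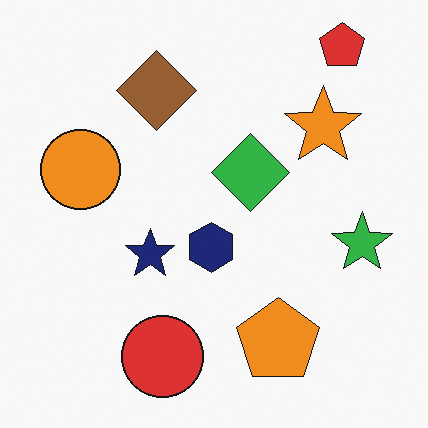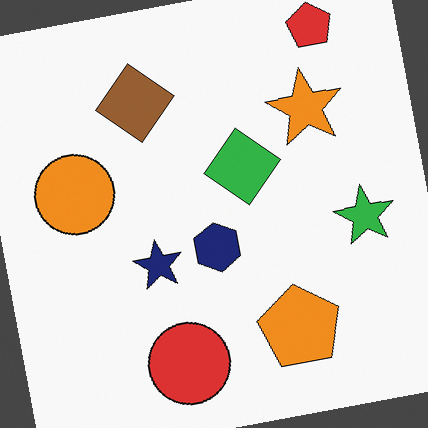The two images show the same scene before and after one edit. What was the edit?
It was rotated counter-clockwise by a slight angle.

Every shape is tilted by the same angle and the image corners show triangular fill wedges — a whole-image rotation by a non-right angle.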